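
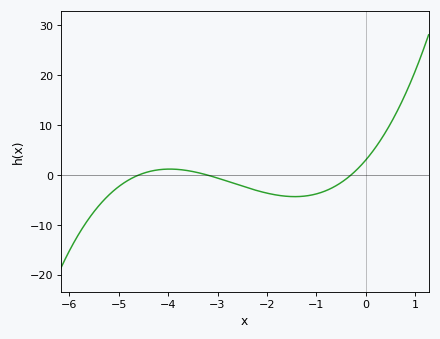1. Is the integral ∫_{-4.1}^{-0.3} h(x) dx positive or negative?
negative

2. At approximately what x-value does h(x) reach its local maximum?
-3.97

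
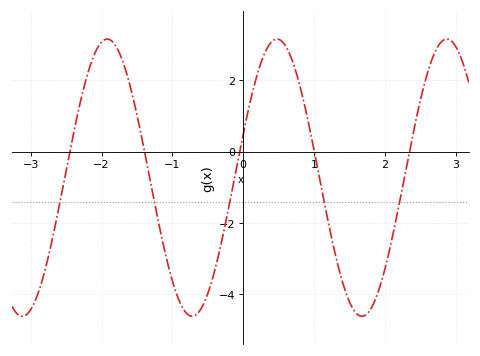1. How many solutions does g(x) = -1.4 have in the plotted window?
5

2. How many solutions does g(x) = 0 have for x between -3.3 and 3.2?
5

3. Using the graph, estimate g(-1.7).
2.53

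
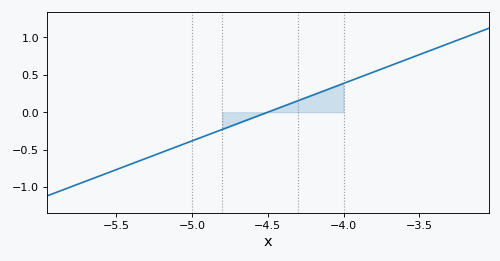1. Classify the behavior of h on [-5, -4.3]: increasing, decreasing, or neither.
increasing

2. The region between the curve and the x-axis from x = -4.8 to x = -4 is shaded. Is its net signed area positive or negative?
positive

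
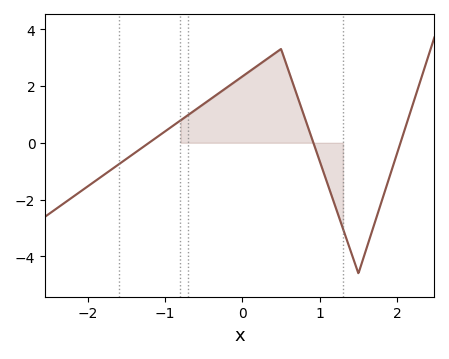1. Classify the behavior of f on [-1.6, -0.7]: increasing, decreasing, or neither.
increasing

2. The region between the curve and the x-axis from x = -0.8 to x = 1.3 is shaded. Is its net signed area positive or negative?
positive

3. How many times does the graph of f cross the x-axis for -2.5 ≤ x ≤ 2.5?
3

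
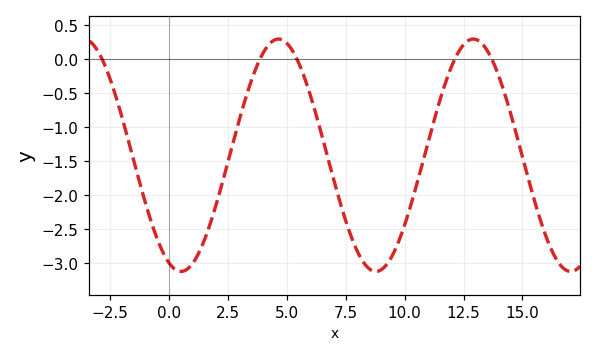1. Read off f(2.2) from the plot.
-1.9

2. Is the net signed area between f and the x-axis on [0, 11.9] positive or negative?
negative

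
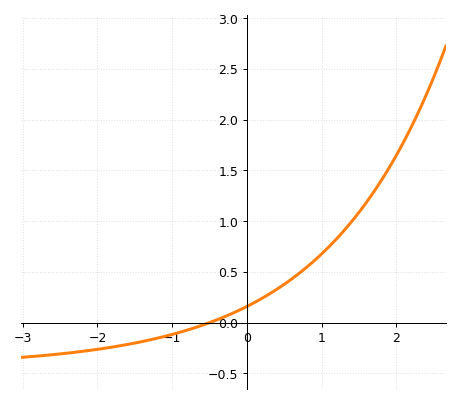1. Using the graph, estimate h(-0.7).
-0.05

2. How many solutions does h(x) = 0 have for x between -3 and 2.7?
1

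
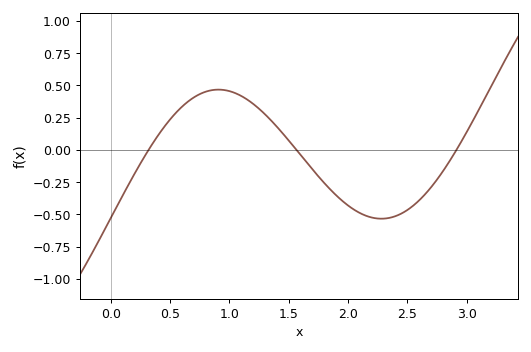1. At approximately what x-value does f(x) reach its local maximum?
0.9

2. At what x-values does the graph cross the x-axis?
0.3, 1.55, 2.9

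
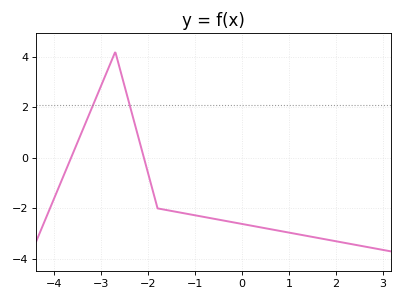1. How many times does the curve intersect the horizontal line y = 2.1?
2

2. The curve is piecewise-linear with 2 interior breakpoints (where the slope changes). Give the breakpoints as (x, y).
(-2.7, 4.2); (-1.8, -2)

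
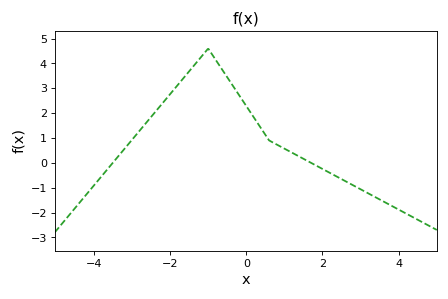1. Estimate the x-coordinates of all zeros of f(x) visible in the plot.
-3.6, 1.8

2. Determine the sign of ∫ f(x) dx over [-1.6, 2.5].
positive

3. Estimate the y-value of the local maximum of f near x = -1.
4.6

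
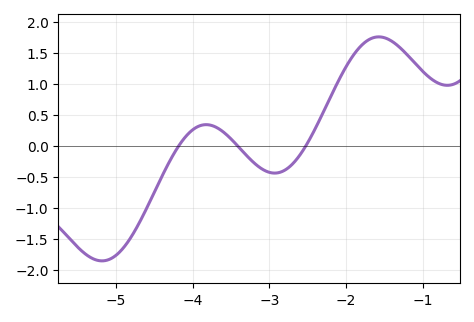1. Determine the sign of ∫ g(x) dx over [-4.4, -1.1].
positive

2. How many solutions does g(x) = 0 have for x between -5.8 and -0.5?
3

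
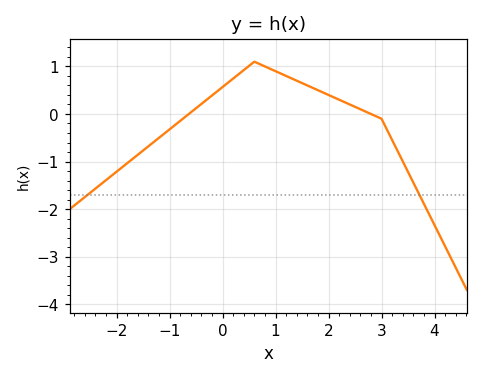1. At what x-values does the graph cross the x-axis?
-0.6, 2.8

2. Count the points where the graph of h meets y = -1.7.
2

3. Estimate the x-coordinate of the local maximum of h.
0.6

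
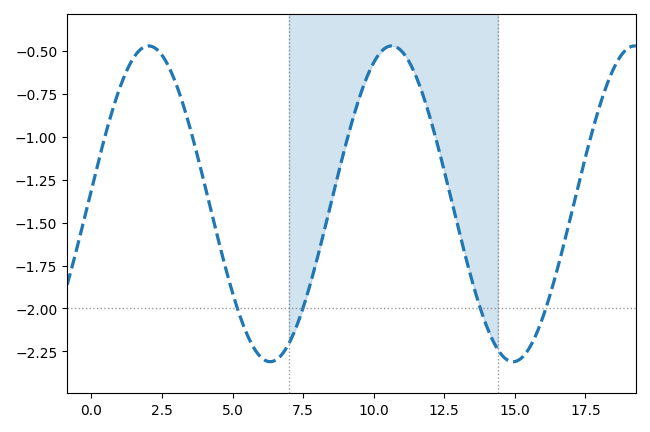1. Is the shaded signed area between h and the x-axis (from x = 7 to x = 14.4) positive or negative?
negative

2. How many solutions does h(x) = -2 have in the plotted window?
4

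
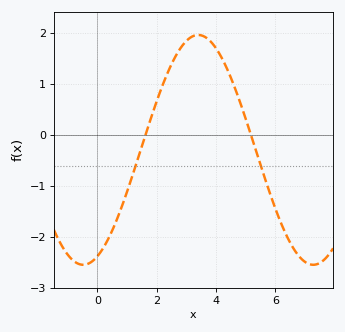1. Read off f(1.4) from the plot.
-0.394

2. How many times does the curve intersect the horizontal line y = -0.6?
2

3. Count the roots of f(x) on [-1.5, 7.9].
2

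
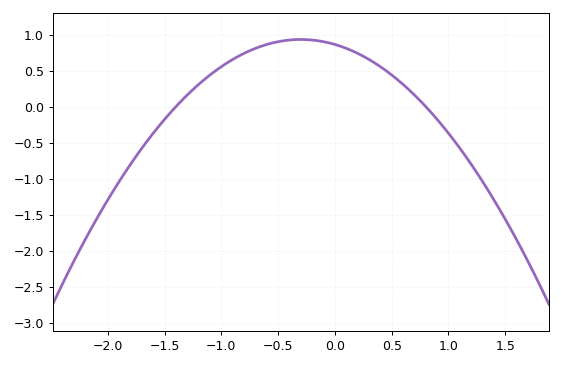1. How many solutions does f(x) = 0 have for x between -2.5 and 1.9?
2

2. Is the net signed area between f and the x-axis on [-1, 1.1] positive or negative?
positive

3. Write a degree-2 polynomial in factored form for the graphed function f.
y = -0.77(x + 1.4)(x - 0.8)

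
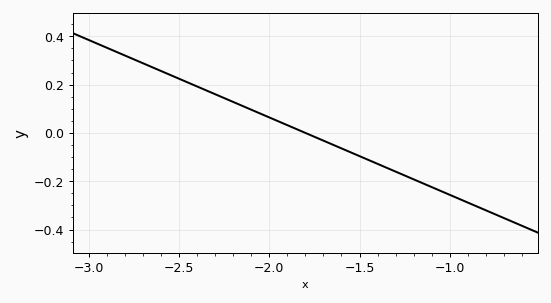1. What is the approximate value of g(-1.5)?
-0.096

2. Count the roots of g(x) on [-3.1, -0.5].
1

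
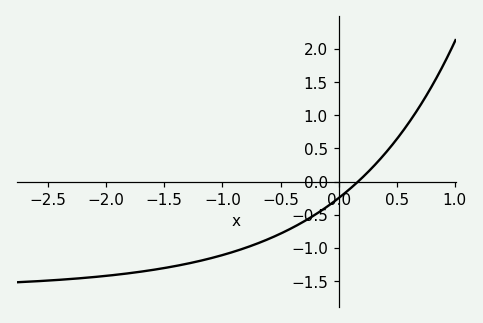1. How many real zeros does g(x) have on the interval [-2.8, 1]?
1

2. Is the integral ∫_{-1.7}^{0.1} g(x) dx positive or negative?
negative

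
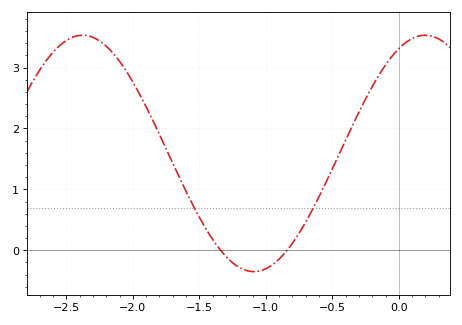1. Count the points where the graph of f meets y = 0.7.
2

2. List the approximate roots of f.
-1.35, -0.85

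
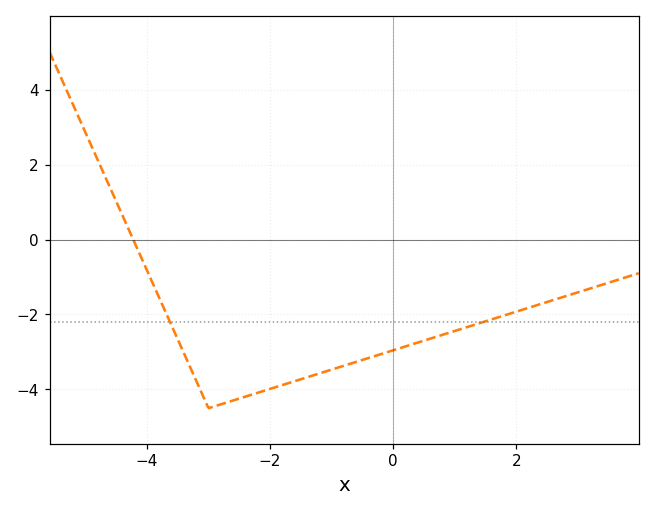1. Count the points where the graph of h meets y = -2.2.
2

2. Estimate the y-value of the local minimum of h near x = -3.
-4.5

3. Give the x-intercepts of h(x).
-4.22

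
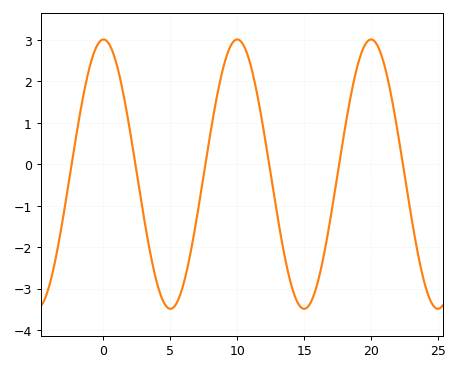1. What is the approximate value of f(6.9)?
-1.5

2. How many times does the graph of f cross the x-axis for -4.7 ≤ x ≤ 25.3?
6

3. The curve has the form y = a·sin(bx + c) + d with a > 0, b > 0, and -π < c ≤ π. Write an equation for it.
y = 3.25sin(0.63x + 1.6) - 0.24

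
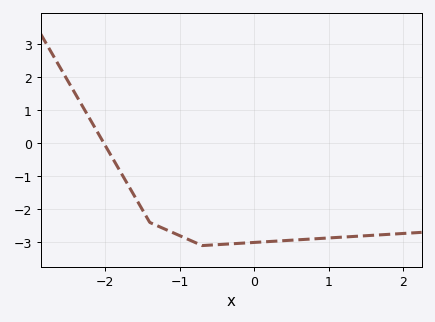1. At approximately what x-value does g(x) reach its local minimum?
-0.7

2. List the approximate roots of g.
-2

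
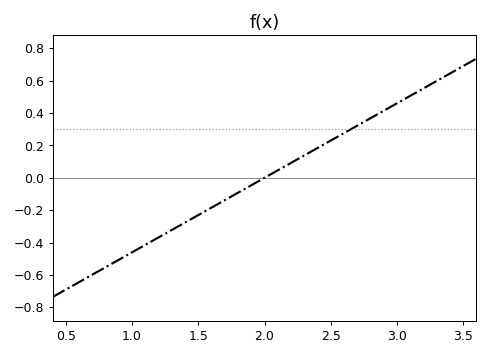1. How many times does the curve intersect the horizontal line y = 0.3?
1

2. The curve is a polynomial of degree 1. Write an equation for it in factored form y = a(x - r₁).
y = 0.46(x - 2)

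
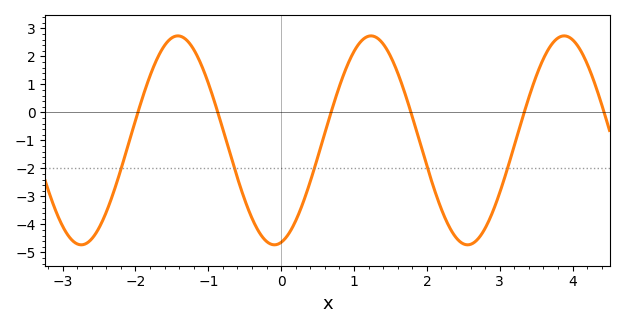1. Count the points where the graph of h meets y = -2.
5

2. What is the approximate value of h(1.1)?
2.55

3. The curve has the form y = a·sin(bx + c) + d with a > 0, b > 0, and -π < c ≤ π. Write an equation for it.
y = 3.73sin(2.37x - 1.35) - 1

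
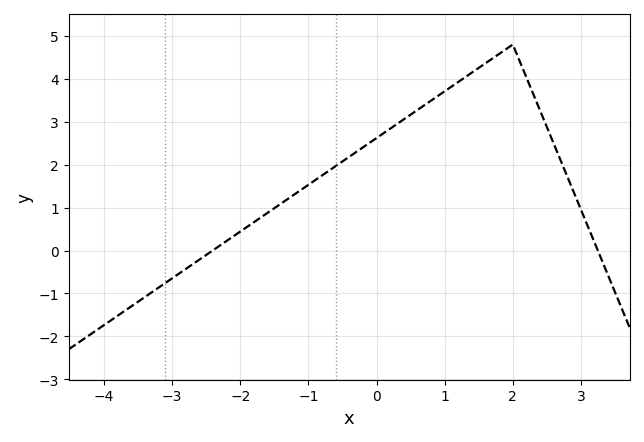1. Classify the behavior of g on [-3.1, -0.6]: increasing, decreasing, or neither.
increasing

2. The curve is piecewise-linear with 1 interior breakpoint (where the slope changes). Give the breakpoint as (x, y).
(2, 4.8)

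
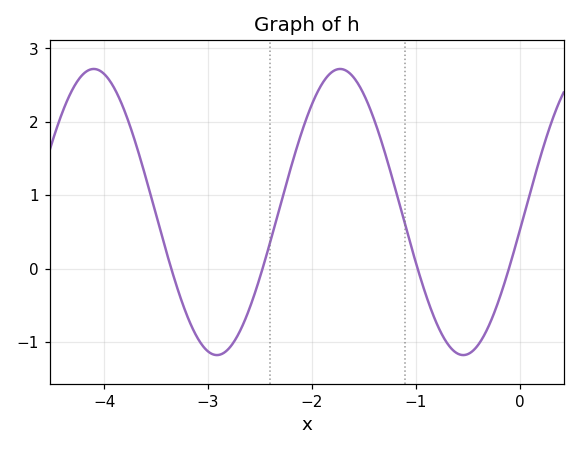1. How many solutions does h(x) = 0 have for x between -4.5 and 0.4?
4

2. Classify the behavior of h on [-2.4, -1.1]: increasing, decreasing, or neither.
neither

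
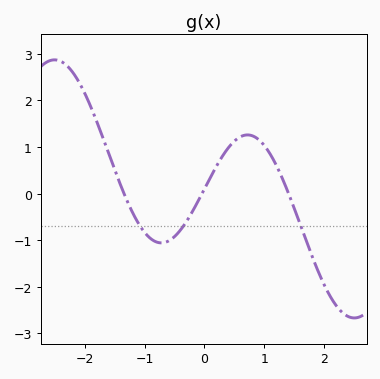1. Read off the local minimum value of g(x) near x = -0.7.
-1.06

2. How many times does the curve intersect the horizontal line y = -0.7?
3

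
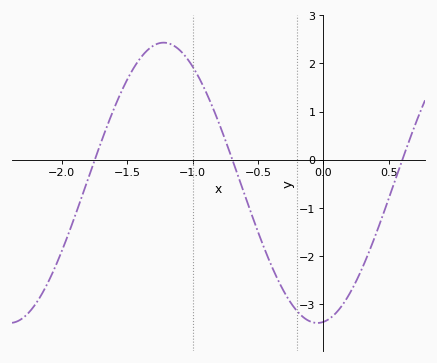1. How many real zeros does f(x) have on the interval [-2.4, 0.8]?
3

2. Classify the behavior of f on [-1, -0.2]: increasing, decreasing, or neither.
decreasing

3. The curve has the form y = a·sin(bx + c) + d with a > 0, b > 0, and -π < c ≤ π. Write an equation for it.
y = 2.91sin(2.7x - 1.4) - 0.48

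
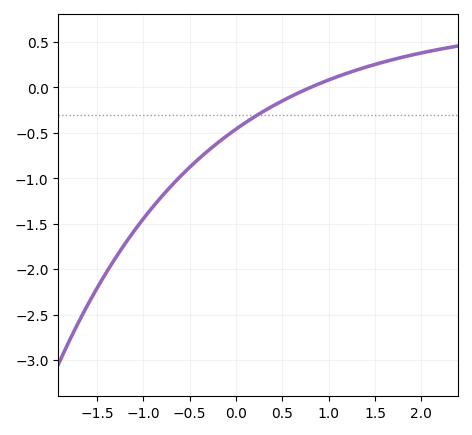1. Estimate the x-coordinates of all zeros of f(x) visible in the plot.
0.8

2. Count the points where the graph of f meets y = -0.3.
1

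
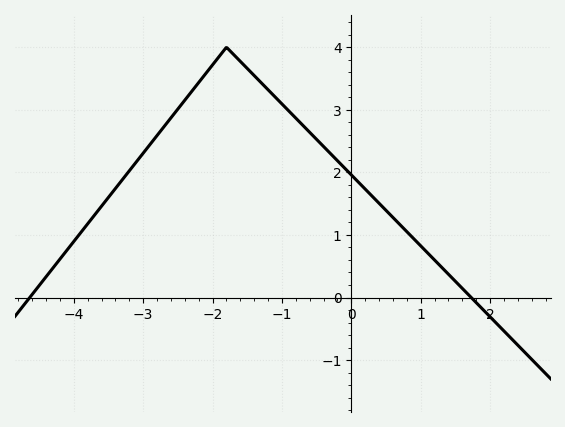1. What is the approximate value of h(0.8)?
1.05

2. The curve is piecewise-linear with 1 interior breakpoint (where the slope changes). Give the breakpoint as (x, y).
(-1.8, 4)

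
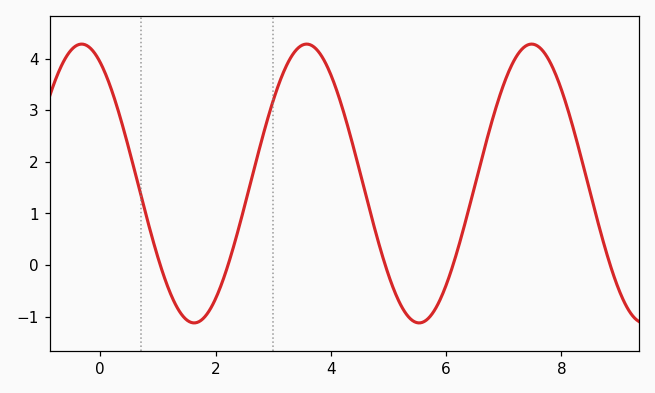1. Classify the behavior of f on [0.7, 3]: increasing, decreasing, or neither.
neither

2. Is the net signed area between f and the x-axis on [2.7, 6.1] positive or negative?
positive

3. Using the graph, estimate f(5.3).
-0.936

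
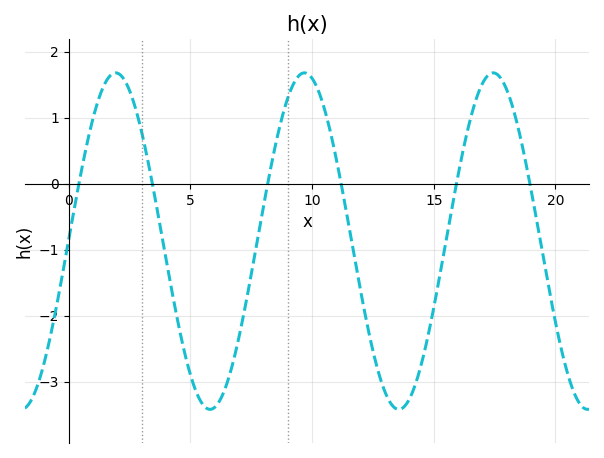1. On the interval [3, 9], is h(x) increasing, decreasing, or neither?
neither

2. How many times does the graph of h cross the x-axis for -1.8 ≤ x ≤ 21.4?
6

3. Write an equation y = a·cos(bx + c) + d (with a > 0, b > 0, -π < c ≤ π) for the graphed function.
y = 2.55cos(0.81x - 1.6) - 0.87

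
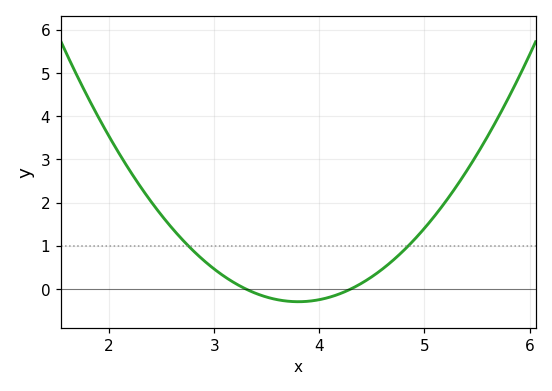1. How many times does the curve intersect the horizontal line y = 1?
2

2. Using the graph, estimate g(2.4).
2.02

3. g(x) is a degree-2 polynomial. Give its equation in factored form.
y = 1.18(x - 3.3)(x - 4.3)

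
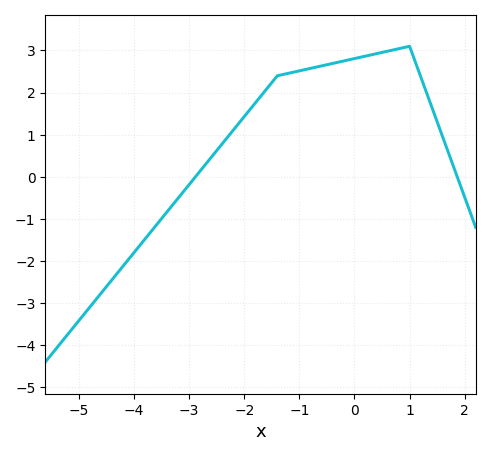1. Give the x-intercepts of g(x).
-2.89, 1.86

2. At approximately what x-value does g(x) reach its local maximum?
1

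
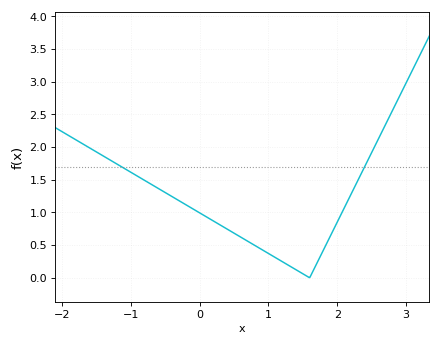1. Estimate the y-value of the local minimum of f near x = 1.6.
0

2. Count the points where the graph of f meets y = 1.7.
2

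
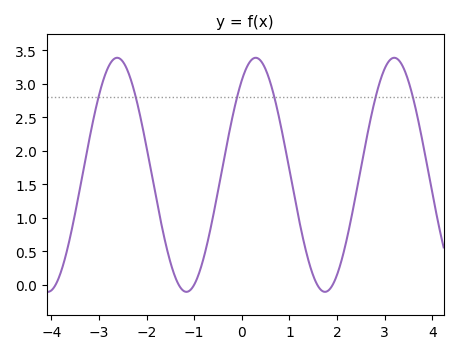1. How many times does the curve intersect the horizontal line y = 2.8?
6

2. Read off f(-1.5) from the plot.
0.35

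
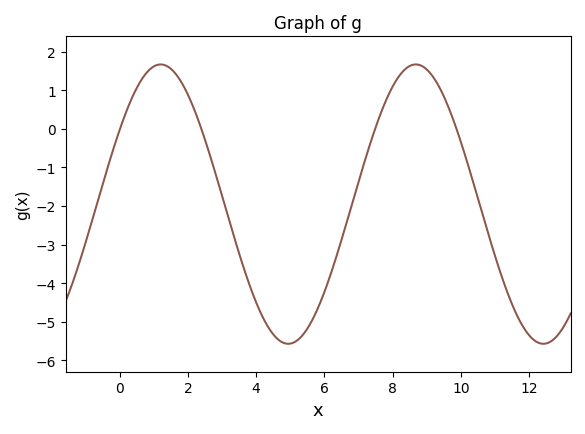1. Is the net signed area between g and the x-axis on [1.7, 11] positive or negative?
negative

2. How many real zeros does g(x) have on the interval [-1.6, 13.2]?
4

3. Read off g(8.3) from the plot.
1.5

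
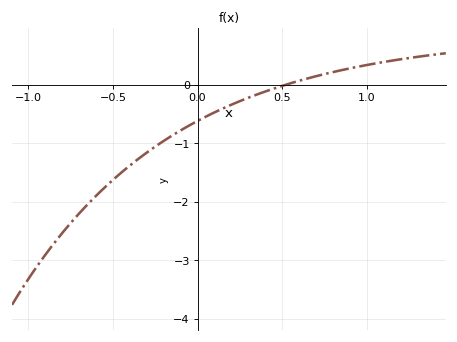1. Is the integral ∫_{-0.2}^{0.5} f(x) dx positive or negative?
negative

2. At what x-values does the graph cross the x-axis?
0.5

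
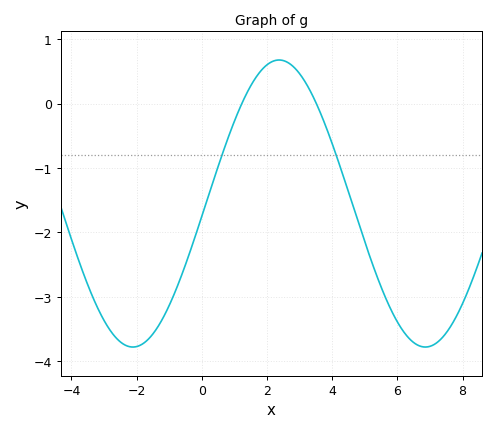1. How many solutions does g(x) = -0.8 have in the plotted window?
2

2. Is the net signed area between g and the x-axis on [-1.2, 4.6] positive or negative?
negative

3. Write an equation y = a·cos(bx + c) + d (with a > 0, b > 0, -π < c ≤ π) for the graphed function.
y = 2.23cos(0.7x - 1.66) - 1.55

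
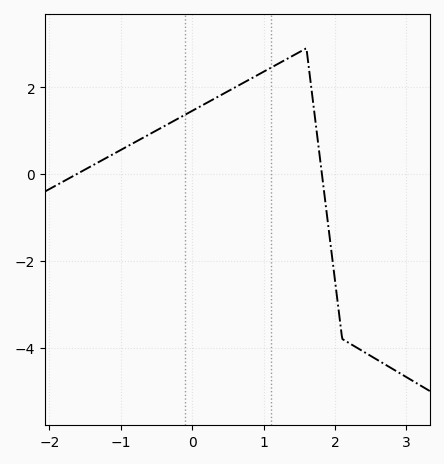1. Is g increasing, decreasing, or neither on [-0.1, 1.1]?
increasing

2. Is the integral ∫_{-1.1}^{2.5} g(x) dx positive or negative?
positive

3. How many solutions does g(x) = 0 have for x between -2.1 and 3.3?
2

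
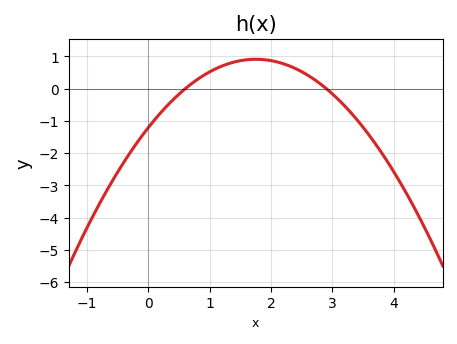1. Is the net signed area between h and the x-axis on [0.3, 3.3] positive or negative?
positive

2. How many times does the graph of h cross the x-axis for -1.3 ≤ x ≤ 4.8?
2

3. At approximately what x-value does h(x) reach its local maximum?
1.75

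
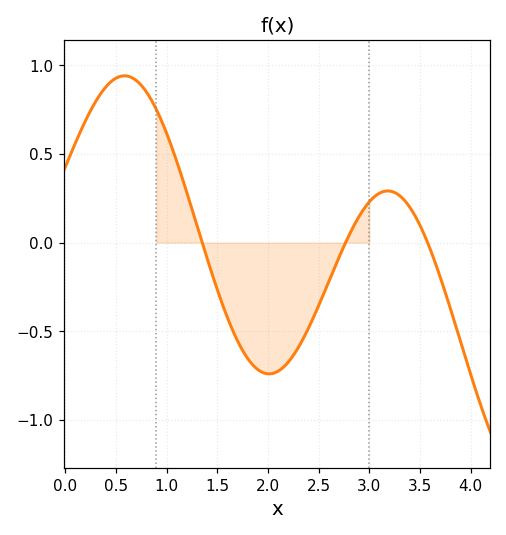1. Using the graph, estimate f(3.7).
-0.196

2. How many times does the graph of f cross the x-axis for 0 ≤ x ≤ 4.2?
3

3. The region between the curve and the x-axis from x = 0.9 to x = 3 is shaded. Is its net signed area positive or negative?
negative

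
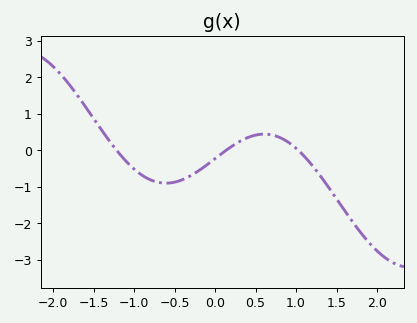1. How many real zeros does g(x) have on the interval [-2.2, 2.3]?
3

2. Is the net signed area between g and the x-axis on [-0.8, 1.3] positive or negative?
negative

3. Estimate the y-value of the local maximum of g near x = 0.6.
0.442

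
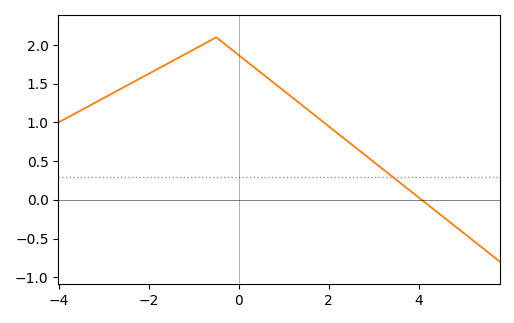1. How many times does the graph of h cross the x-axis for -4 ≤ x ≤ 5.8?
1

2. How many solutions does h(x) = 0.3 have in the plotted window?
1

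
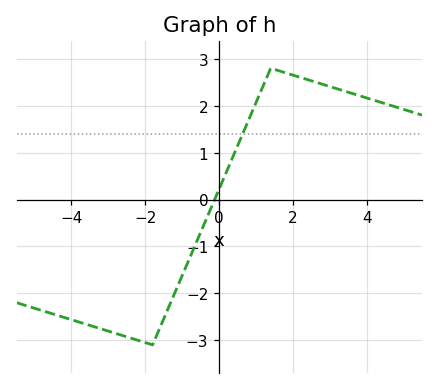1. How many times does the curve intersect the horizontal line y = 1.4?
1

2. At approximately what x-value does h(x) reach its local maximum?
1.4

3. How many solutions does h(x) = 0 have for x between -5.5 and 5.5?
1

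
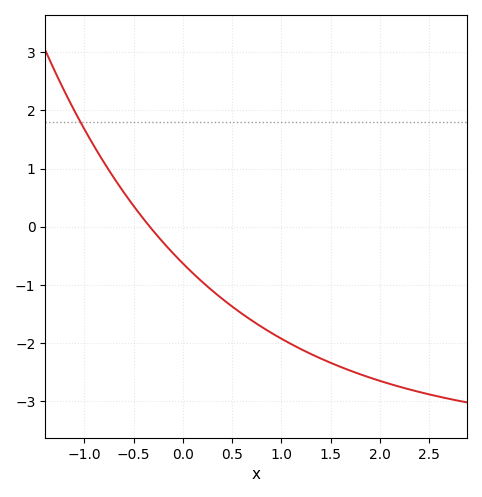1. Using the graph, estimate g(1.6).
-2.4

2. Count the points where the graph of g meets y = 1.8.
1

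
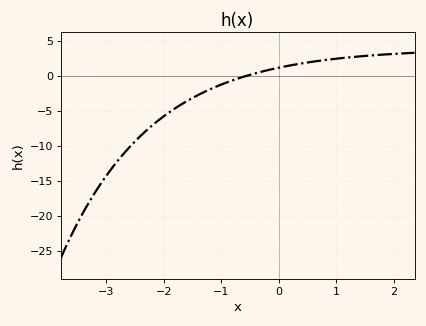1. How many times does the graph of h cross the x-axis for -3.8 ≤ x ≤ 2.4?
1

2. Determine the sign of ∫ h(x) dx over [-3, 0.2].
negative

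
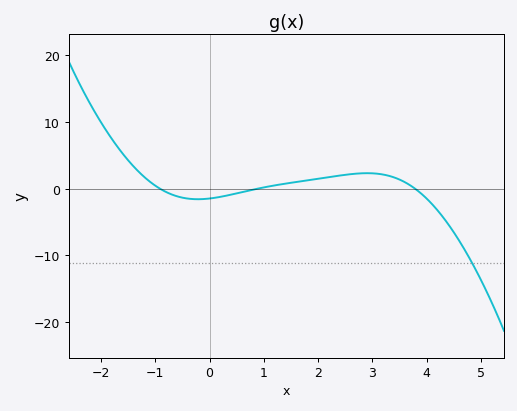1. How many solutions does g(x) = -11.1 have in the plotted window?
1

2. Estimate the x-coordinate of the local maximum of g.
2.9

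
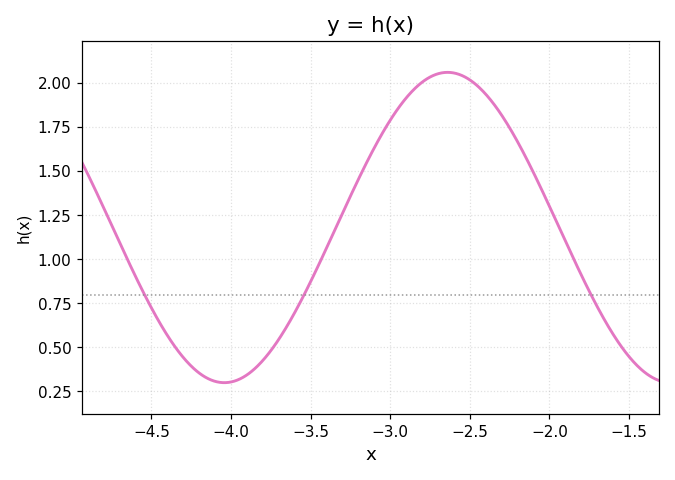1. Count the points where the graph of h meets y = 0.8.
3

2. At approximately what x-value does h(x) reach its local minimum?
-4.05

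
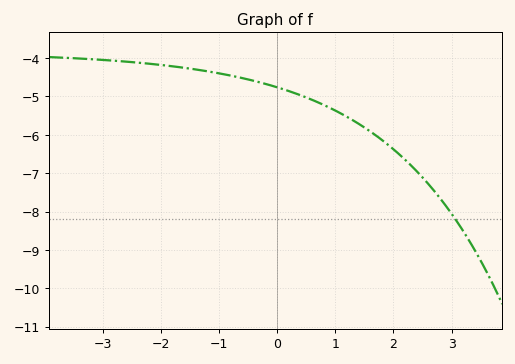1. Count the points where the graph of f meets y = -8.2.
1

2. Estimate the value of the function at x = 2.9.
-7.8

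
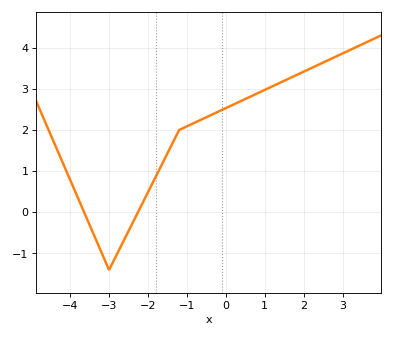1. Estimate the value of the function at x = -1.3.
1.81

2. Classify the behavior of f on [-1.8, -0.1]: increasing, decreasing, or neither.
increasing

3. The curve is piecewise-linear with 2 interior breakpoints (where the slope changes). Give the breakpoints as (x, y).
(-3, -1.4); (-1.2, 2)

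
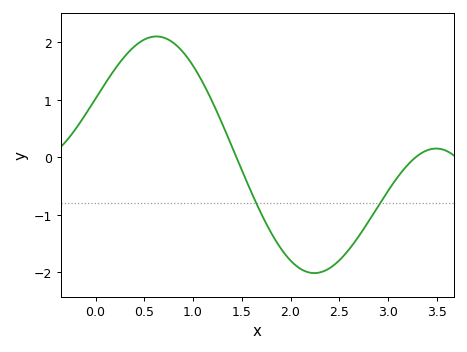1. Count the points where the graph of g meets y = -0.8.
2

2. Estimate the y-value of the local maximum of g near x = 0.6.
2.1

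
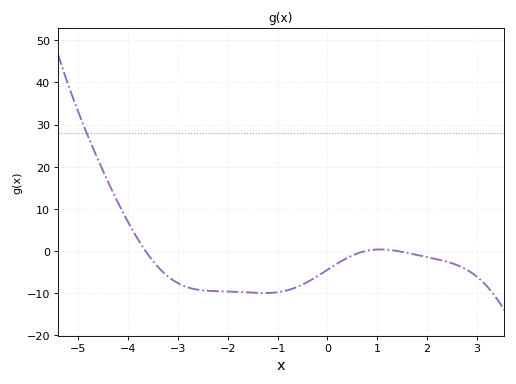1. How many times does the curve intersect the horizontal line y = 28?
1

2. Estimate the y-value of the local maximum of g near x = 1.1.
0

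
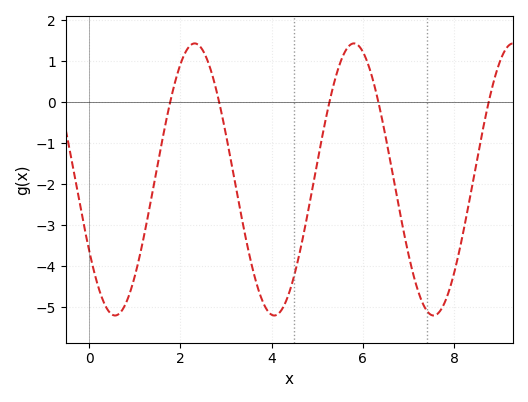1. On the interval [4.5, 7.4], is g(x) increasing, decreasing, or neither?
neither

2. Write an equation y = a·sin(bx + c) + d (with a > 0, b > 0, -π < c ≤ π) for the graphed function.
y = 3.32sin(1.8x - 2.6) - 1.88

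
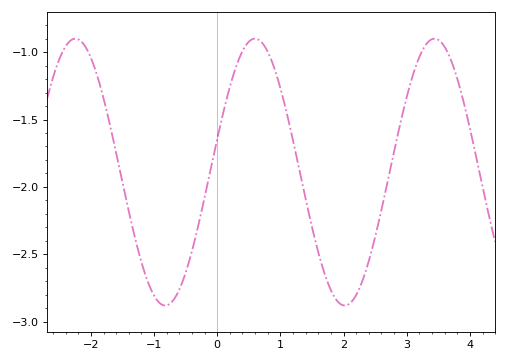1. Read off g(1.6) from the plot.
-2.5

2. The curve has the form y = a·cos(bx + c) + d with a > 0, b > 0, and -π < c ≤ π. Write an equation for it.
y = 0.99cos(2.2x - 1.3) - 1.89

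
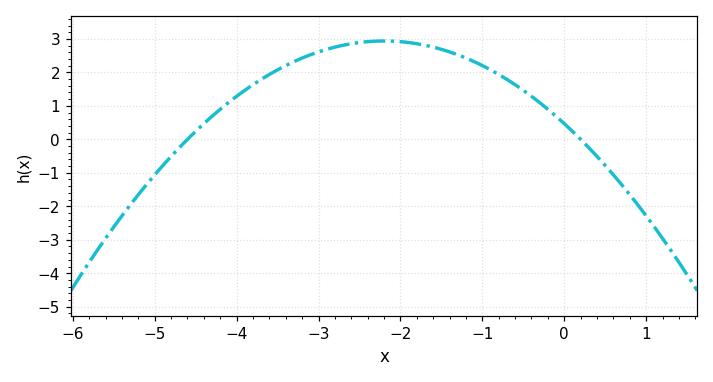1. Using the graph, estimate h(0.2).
0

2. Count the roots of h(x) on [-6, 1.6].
2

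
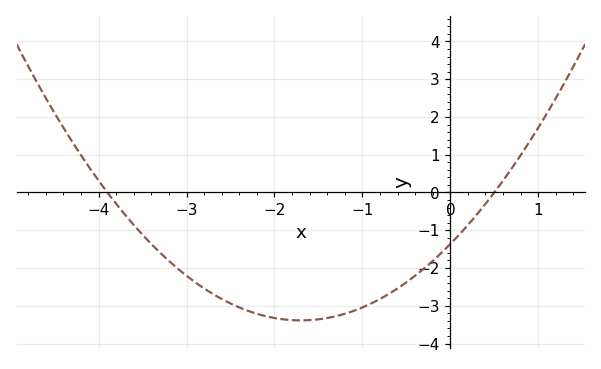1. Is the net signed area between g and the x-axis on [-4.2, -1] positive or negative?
negative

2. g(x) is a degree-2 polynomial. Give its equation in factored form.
y = 0.7(x + 3.9)(x - 0.5)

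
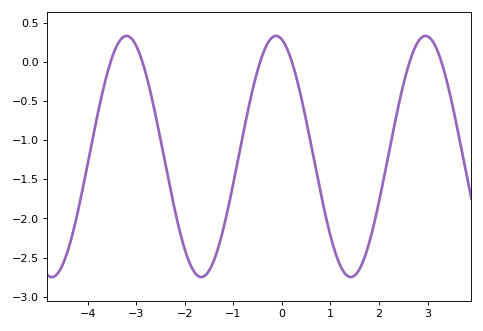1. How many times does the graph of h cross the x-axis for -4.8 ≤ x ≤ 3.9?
6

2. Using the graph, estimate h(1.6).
-2.64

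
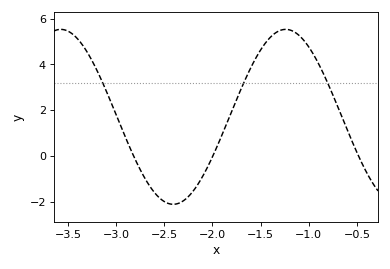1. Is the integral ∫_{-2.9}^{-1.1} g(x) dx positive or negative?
positive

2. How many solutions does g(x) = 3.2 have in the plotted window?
3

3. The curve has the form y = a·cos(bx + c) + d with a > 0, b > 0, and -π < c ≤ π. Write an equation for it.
y = 3.82cos(2.7x - 3) + 1.71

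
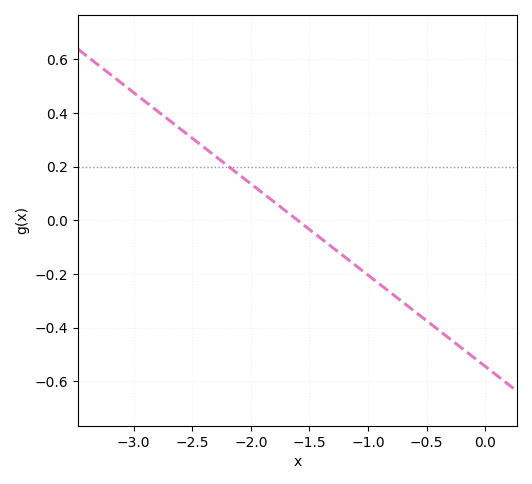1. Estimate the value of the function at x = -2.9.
0.44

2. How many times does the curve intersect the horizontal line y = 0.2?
1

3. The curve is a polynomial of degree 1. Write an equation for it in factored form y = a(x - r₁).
y = -0.34(x + 1.6)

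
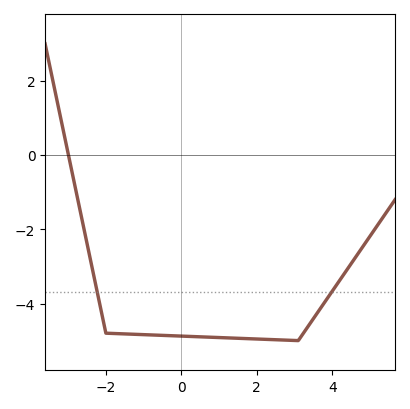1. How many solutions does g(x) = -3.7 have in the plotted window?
2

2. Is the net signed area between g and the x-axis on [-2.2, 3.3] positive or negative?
negative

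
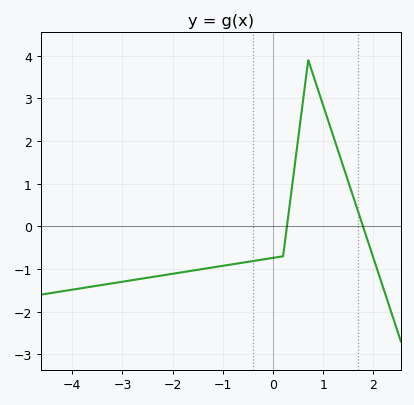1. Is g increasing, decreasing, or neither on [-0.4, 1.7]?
neither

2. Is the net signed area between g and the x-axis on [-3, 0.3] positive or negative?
negative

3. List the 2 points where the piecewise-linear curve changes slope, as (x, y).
(0.2, -0.7); (0.7, 3.9)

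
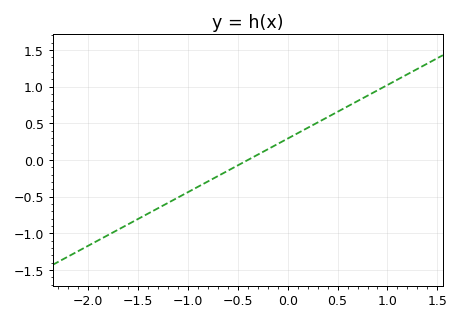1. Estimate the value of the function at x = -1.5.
-0.8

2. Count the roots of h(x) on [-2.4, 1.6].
1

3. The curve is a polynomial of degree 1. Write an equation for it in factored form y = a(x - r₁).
y = 0.73(x + 0.4)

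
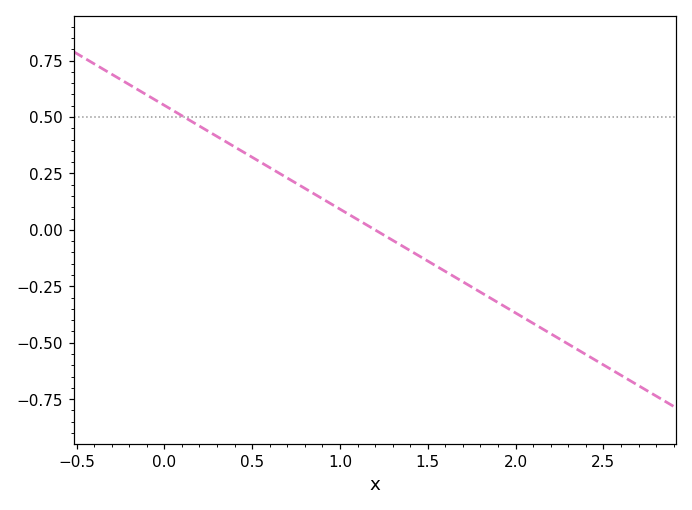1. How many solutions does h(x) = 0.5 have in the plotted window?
1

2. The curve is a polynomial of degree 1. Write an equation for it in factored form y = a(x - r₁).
y = -0.46(x - 1.2)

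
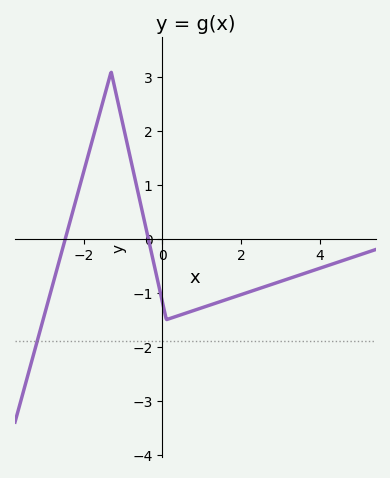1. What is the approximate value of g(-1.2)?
2.77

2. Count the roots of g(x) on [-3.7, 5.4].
2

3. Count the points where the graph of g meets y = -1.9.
1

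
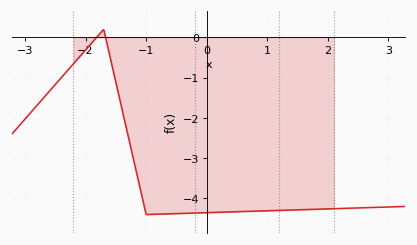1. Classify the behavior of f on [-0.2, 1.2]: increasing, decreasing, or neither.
increasing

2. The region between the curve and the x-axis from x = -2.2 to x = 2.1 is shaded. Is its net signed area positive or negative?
negative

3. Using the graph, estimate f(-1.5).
-1.1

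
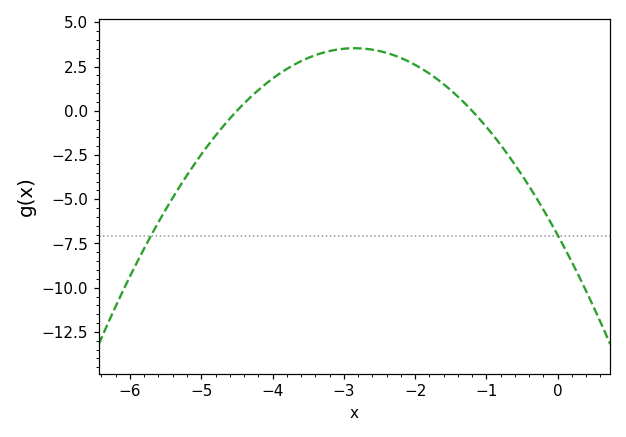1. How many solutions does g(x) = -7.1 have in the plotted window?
2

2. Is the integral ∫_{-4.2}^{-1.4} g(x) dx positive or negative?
positive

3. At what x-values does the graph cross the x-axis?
-4.5, -1.2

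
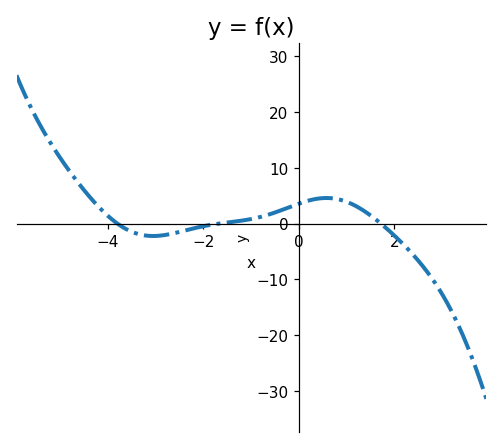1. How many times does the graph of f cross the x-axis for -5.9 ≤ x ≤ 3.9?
3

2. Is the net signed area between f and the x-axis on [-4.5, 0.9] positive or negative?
positive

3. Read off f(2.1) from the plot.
-3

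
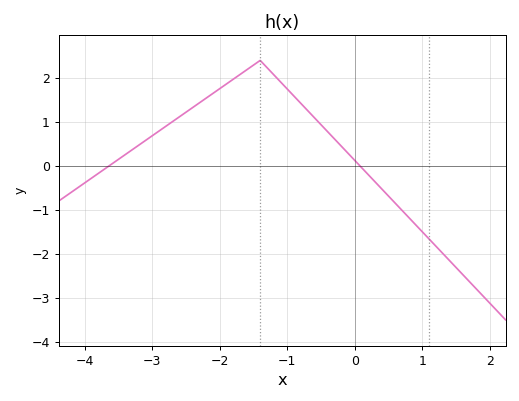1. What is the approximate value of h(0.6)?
-0.8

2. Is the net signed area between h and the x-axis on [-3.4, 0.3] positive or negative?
positive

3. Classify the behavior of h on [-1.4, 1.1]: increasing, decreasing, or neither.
decreasing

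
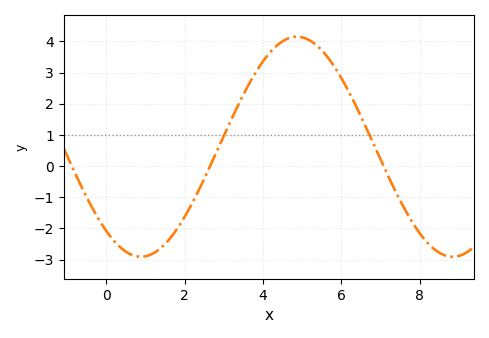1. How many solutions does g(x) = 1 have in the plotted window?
2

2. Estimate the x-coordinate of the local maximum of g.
4.8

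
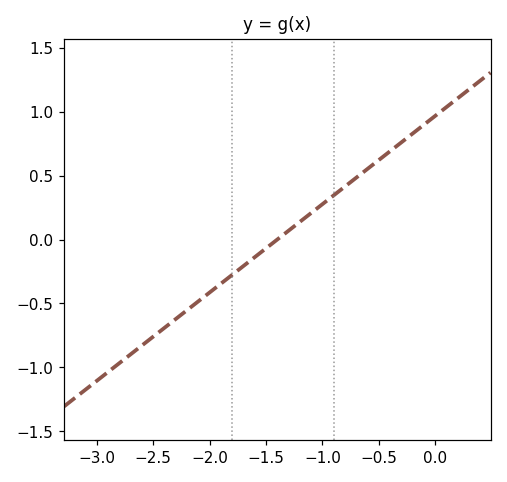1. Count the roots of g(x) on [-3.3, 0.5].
1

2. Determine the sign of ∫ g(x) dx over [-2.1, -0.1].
positive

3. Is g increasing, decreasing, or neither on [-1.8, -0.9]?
increasing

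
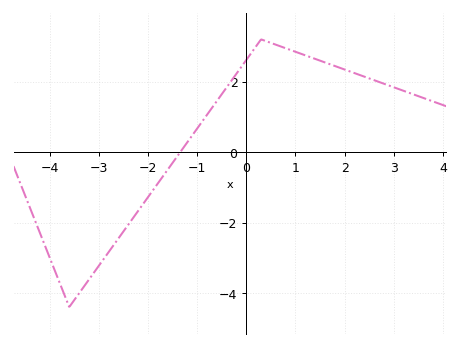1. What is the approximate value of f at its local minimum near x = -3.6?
-4.4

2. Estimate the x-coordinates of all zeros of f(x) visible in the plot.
-1.4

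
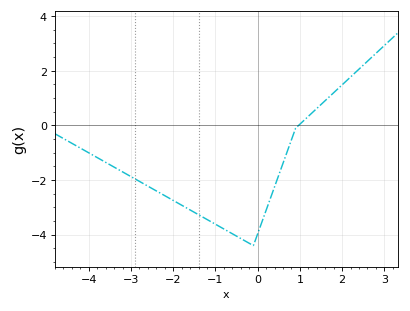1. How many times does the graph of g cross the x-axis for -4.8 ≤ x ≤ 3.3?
1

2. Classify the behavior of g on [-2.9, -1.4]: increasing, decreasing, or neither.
decreasing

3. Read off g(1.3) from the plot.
0.4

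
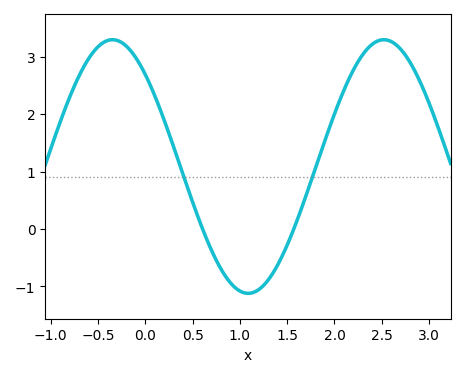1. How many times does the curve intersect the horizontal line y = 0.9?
2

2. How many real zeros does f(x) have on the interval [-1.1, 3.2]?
2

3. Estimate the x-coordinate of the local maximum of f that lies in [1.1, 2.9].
2.5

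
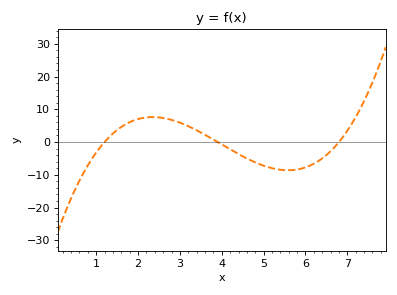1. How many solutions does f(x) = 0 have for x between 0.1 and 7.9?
3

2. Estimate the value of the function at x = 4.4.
-3.69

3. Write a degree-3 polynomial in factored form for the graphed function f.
y = 0.96(x - 1.2)(x - 3.9)(x - 6.8)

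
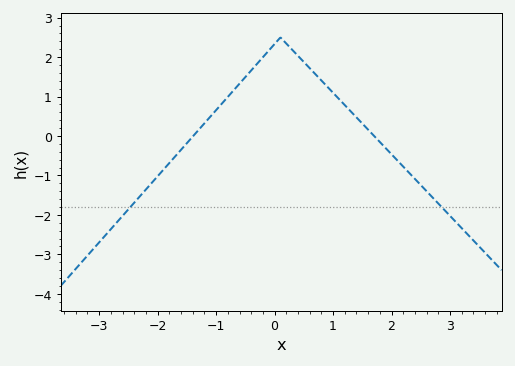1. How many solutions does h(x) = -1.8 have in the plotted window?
2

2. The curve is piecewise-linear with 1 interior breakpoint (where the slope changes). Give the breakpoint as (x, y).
(0.1, 2.5)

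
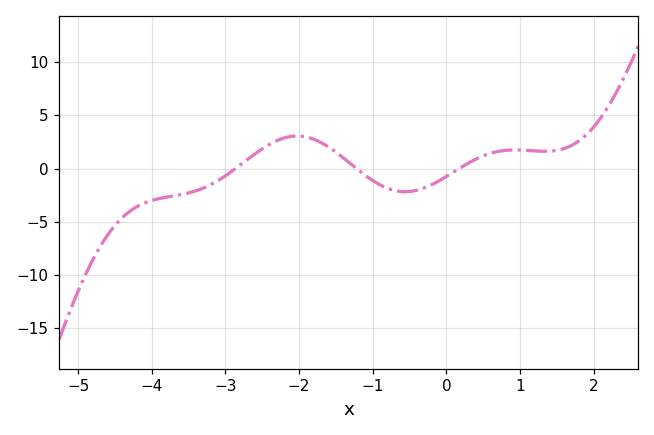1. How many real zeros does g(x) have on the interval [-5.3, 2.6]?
3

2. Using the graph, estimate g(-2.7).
0.864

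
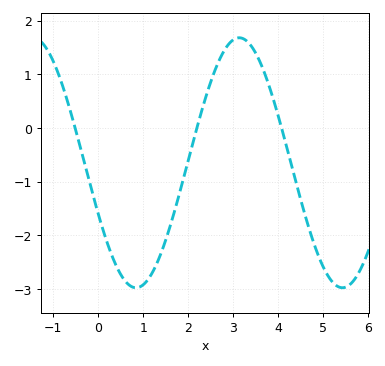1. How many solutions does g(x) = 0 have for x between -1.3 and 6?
3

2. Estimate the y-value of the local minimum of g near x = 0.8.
-2.98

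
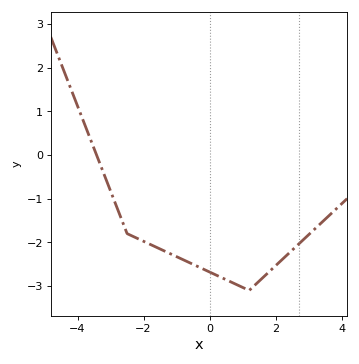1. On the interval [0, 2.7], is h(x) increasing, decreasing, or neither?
neither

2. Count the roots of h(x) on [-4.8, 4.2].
1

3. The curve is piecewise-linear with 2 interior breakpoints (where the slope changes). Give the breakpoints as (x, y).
(-2.5, -1.8); (1.2, -3.1)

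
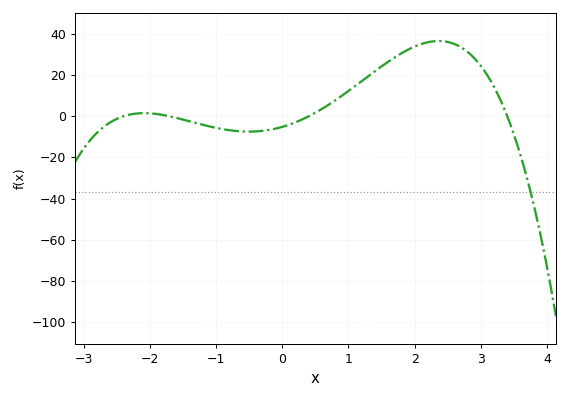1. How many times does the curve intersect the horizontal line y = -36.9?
1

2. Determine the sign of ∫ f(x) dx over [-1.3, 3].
positive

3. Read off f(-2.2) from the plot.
2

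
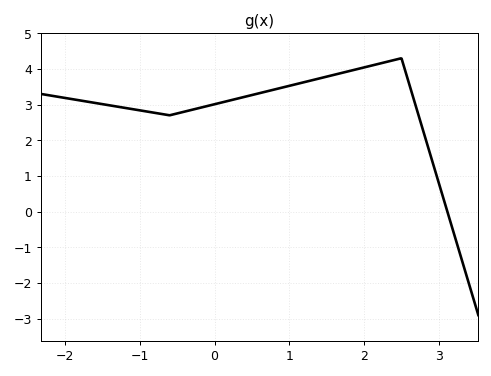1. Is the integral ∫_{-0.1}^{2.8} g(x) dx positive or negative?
positive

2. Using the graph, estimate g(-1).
2.84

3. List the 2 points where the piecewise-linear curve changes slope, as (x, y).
(-0.6, 2.7); (2.5, 4.3)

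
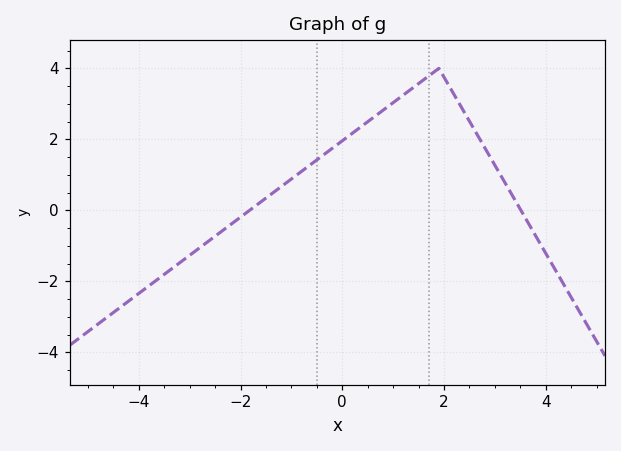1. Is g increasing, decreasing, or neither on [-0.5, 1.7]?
increasing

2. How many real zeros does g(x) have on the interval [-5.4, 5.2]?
2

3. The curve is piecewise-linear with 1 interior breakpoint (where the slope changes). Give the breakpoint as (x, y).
(1.9, 4)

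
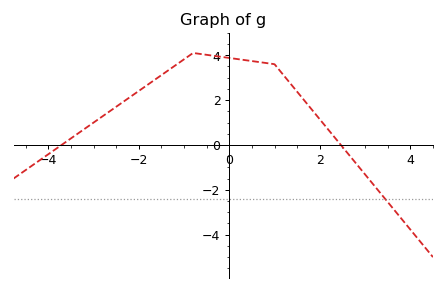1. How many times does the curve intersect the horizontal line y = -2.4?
1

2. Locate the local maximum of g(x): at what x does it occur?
-0.8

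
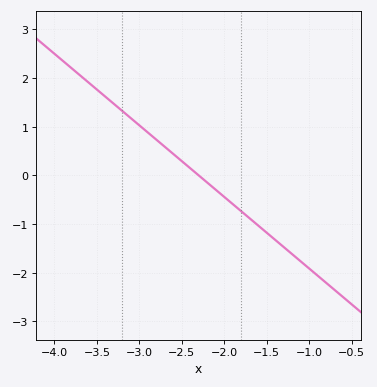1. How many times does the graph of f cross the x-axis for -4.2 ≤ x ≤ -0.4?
1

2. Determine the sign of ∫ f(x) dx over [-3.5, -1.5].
positive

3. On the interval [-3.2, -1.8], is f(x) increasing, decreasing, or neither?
decreasing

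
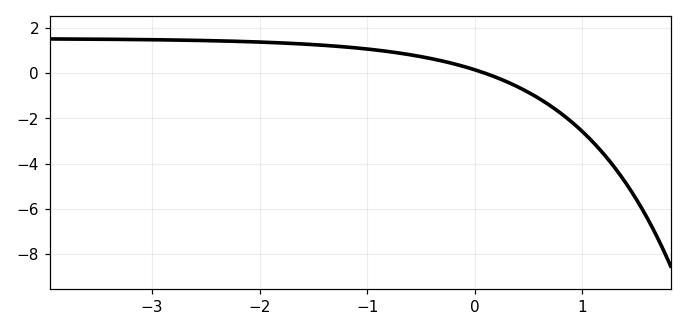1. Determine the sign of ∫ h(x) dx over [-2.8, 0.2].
positive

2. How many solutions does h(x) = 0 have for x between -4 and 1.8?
1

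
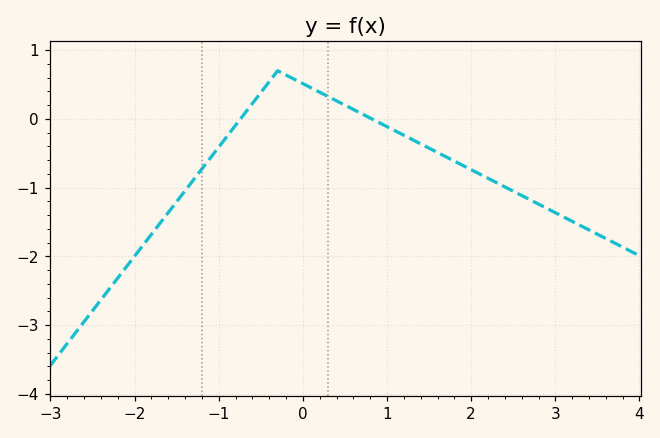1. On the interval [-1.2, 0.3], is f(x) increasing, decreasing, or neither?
neither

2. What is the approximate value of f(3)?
-1.4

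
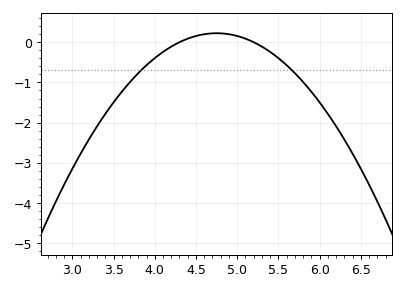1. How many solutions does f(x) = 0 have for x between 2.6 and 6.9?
2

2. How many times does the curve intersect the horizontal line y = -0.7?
2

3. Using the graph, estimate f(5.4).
-0.2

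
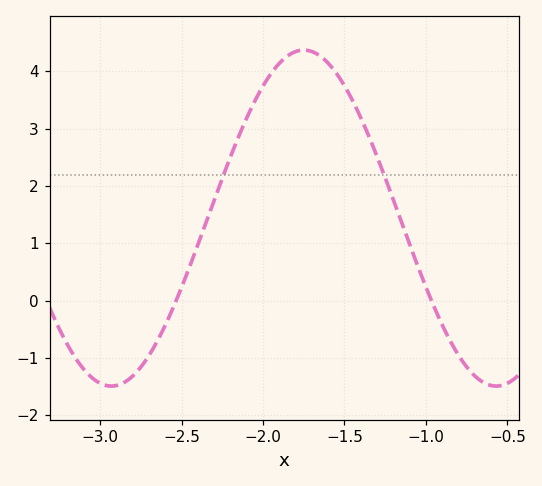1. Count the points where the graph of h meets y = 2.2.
2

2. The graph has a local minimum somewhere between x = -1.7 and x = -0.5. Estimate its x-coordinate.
-0.568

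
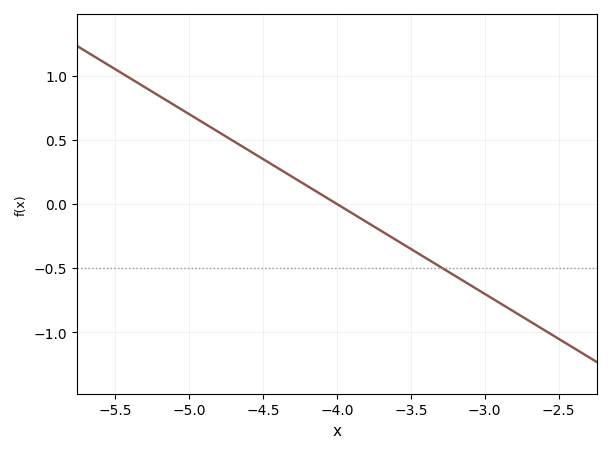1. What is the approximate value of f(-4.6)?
0.42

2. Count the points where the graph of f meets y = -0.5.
1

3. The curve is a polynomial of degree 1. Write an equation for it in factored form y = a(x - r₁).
y = -0.7(x + 4)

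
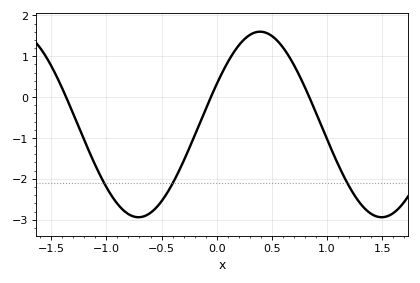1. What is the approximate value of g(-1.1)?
-1.7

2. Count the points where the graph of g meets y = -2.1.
3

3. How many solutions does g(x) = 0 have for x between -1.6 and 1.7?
3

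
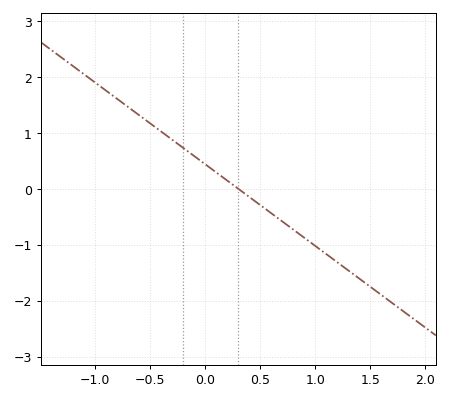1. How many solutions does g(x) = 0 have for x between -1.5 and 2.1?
1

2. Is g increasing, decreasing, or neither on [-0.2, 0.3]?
decreasing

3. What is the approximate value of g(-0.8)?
1.6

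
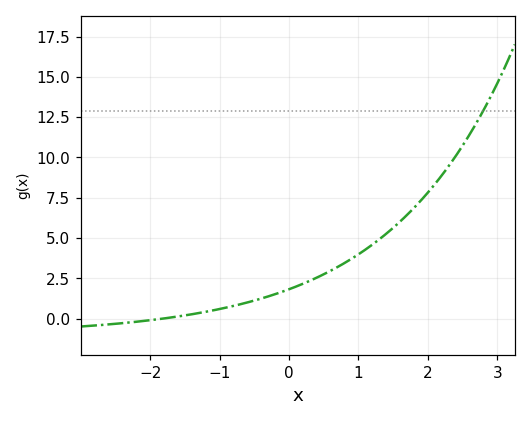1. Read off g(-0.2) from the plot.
1.52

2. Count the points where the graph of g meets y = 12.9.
1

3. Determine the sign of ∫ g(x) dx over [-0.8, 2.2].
positive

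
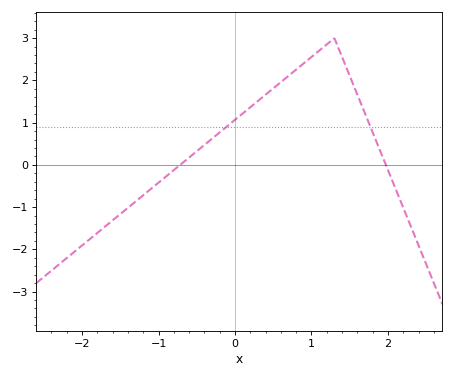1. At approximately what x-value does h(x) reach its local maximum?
1.3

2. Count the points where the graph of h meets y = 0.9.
2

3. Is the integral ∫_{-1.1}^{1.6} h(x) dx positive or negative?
positive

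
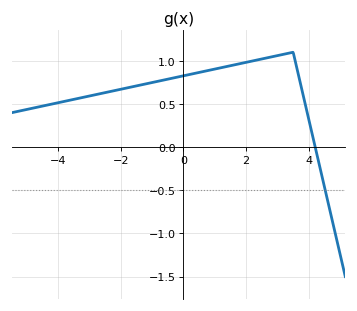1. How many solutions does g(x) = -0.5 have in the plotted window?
1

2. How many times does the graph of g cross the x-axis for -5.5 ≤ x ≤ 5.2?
1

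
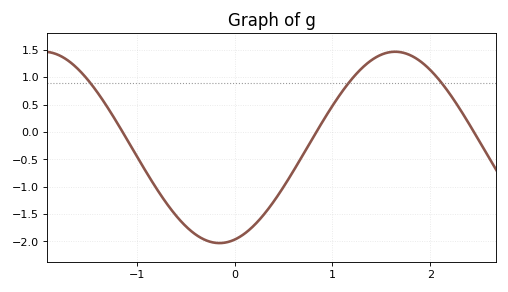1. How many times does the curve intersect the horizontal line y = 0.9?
3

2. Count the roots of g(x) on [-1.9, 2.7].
3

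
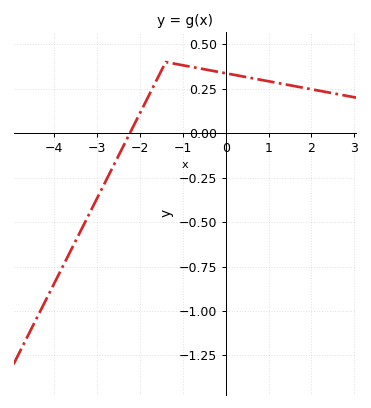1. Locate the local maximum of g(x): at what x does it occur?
-1.4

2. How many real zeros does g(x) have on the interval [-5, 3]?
1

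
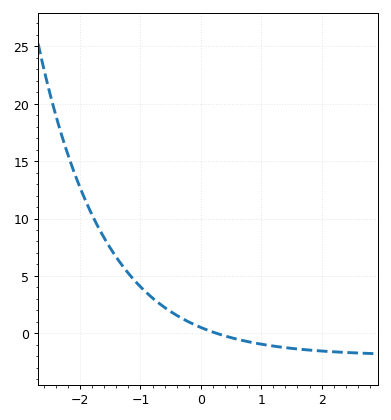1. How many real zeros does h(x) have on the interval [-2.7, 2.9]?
1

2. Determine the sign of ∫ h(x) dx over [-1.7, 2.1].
positive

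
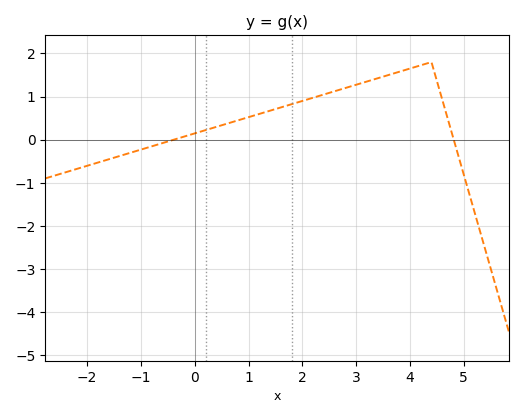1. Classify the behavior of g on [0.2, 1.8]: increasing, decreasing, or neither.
increasing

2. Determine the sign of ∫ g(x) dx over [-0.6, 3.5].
positive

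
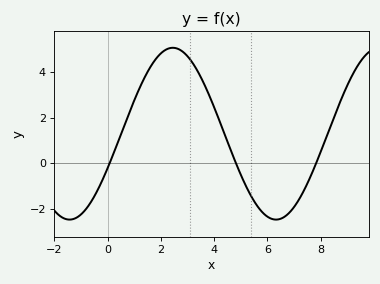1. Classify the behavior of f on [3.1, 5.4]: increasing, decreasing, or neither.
decreasing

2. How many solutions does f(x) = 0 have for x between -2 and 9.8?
3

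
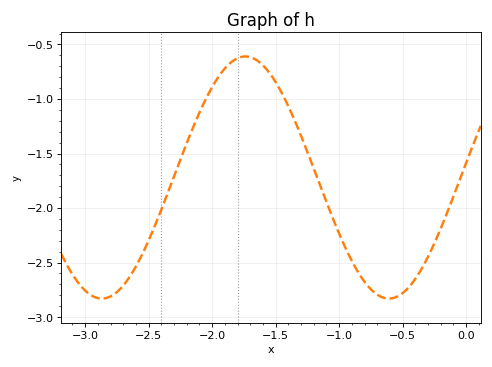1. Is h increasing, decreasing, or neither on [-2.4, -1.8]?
increasing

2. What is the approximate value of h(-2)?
-0.891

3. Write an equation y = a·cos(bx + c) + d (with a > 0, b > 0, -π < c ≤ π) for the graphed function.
y = 1.11cos(2.78x - 1.45) - 1.72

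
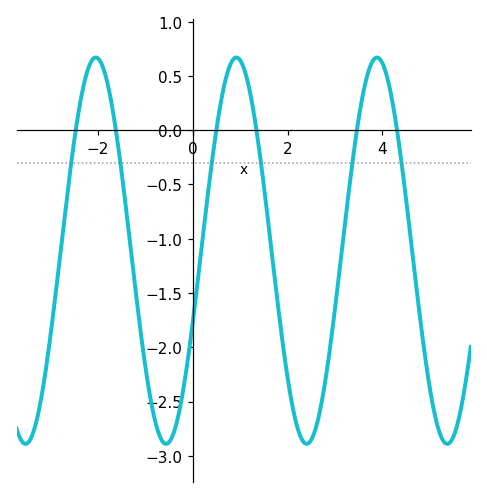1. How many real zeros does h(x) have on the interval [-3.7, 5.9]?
6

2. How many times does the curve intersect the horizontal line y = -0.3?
6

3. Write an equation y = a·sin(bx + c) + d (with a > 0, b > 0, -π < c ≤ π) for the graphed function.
y = 1.78sin(2.12x - 0.38) - 1.11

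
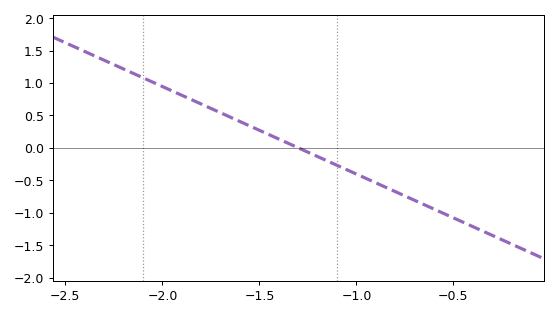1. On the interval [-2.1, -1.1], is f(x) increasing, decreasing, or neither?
decreasing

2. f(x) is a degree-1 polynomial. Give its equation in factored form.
y = -1.35(x + 1.3)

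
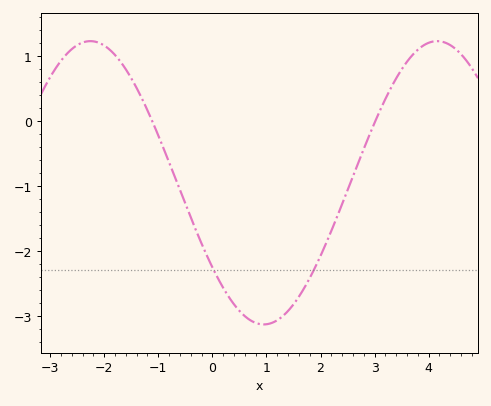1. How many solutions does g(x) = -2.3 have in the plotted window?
2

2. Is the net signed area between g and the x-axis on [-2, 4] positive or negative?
negative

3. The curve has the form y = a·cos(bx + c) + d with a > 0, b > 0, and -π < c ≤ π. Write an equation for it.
y = 2.18cos(0.98x + 2.2) - 0.95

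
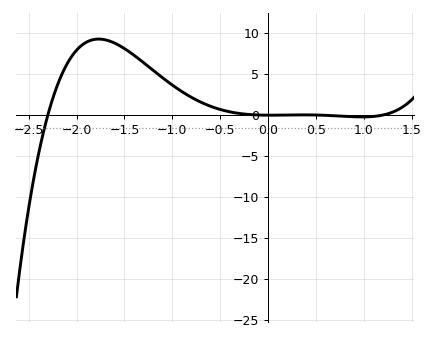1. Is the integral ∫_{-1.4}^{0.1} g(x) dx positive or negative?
positive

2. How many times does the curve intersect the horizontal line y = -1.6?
1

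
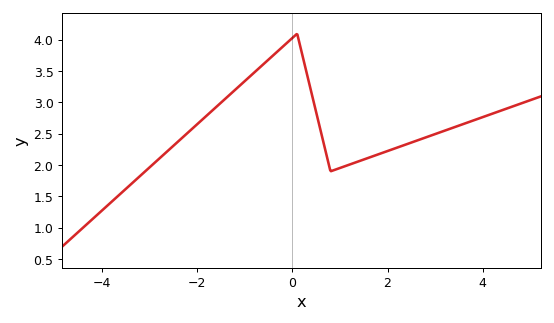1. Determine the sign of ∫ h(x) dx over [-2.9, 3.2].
positive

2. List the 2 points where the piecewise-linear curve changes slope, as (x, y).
(0.1, 4.1); (0.8, 1.9)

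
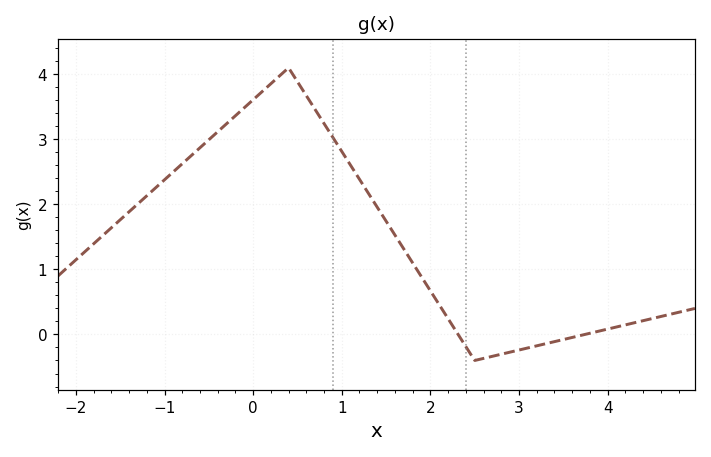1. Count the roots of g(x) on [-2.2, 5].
2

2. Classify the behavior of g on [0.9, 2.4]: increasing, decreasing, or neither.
decreasing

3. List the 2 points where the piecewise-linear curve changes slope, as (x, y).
(0.4, 4.1); (2.5, -0.4)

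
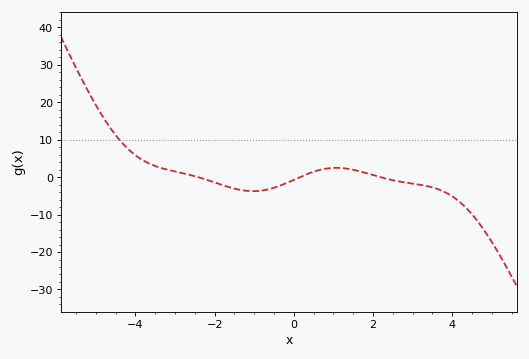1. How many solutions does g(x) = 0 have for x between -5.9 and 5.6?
3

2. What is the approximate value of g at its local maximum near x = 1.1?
2.47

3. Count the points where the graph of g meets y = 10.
1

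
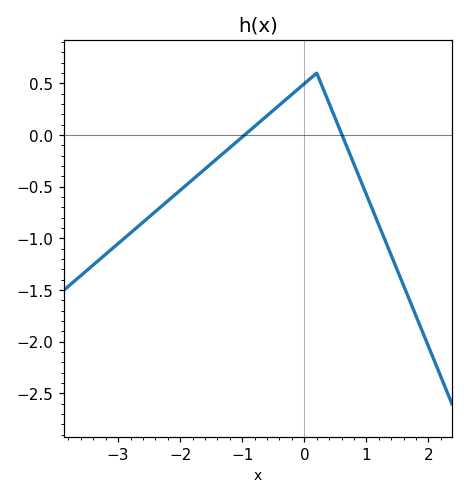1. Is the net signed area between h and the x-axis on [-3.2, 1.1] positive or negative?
negative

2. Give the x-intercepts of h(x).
-0.963, 0.608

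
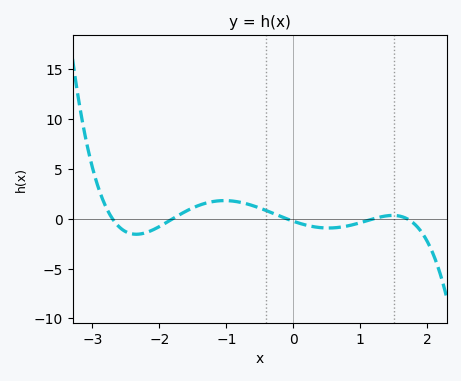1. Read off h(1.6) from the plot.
0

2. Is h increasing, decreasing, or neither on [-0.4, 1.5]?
neither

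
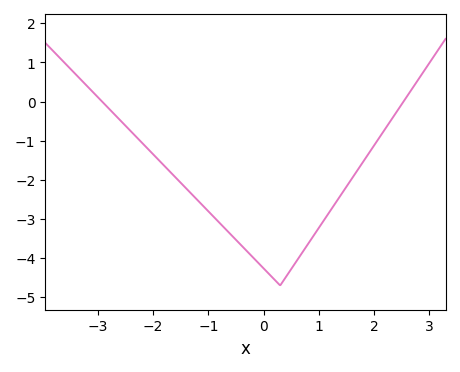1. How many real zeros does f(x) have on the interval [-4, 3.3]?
2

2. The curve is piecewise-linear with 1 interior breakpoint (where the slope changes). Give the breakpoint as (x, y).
(0.3, -4.7)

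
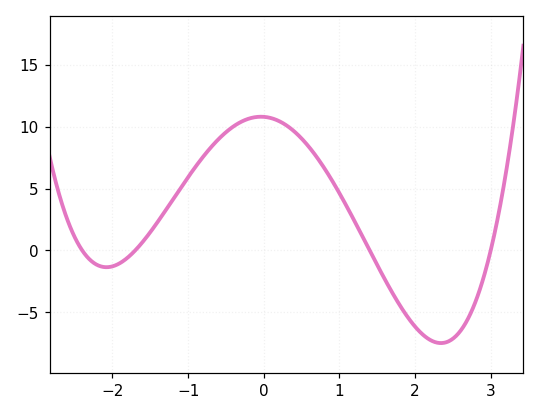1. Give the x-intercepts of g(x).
-2.4, -1.7, 1.4, 3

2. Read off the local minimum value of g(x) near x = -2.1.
-1.5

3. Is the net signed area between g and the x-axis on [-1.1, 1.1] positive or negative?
positive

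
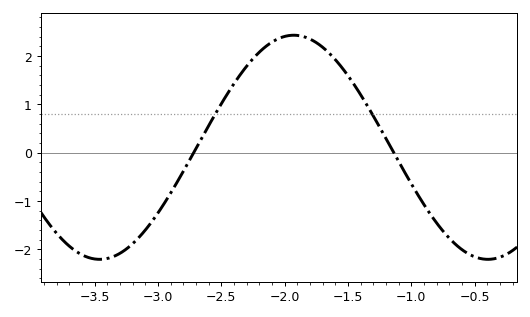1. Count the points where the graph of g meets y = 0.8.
2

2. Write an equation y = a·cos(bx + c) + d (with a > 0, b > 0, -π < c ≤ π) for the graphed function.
y = 2.32cos(2x - 2.3) + 0.11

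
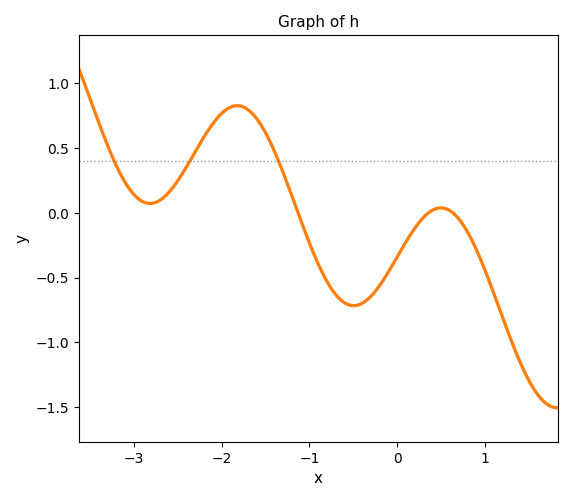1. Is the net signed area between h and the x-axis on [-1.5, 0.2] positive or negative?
negative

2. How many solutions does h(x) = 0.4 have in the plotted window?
3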